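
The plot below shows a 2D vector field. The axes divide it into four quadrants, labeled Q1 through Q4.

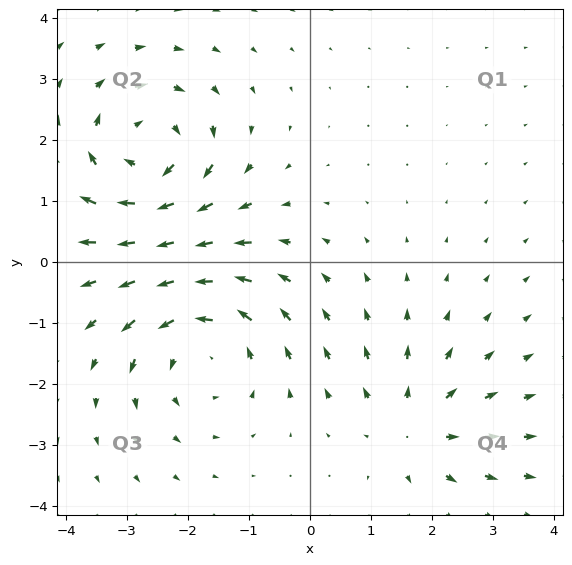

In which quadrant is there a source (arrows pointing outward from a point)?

Q4

The source sits at approximately (1.7, -2.7), which lies in quadrant Q4. The divergence there is about +3, positive as expected for a source.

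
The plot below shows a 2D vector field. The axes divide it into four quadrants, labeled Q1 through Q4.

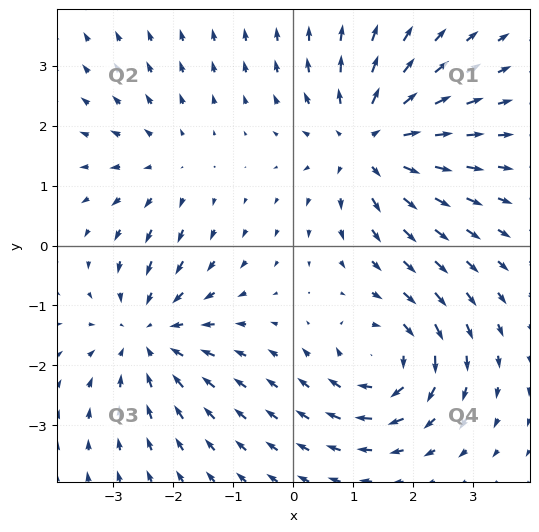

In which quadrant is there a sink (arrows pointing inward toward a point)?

Q3

The sink sits at approximately (-2.4, -1.5), which lies in quadrant Q3. The divergence there is about -4, negative as expected for a sink.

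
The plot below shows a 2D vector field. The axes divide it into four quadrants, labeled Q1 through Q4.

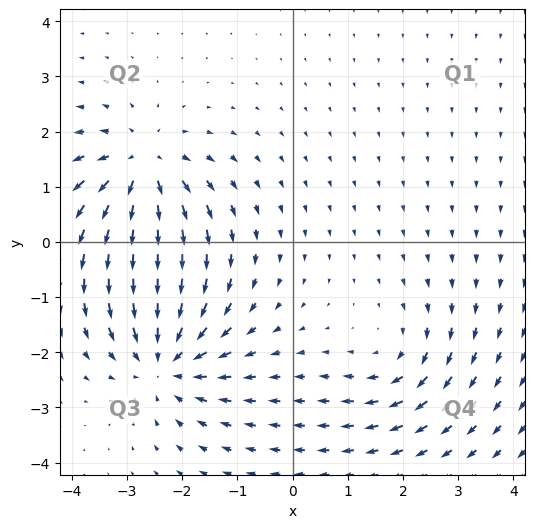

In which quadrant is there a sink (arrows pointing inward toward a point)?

Q3

The sink sits at approximately (-2.3, -2.1), which lies in quadrant Q3. The divergence there is about -5, negative as expected for a sink.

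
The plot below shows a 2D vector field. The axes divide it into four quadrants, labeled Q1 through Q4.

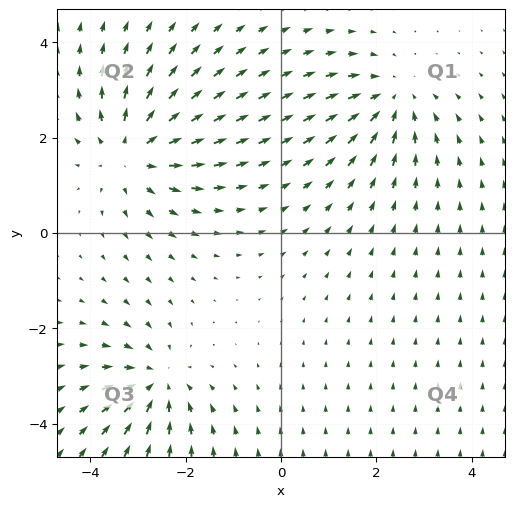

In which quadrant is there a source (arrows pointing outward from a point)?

The source sits at approximately (-3.1, 1.7), which lies in quadrant Q2. The divergence there is about +4, positive as expected for a source.

Q2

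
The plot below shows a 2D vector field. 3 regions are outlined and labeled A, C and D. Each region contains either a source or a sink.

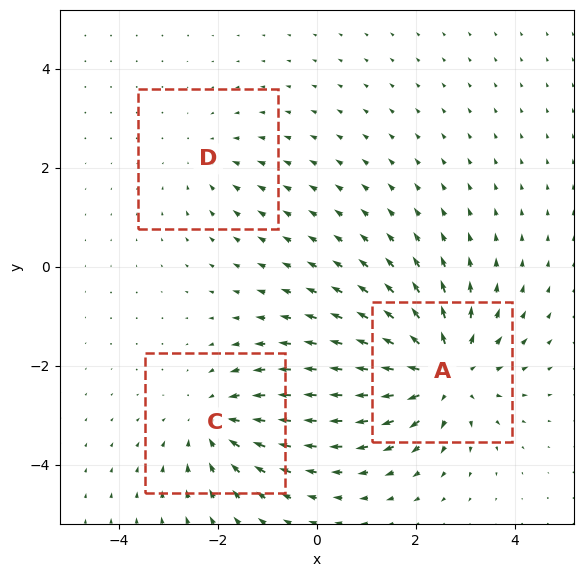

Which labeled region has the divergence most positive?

A

Divergence at each region's feature centre — A: about +4, C: about -3, D: about -2. Region A is most positive.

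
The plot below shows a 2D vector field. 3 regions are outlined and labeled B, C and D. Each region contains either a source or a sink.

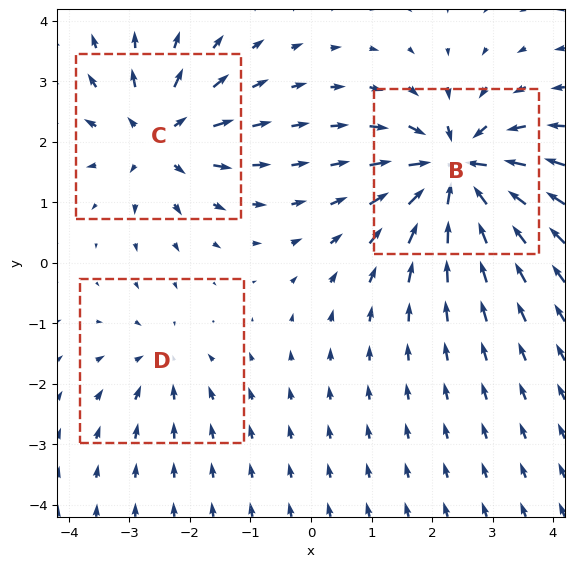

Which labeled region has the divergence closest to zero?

D

Divergence at each region's feature centre — B: about -6, C: about +4, D: about -2. Region D is closest to zero.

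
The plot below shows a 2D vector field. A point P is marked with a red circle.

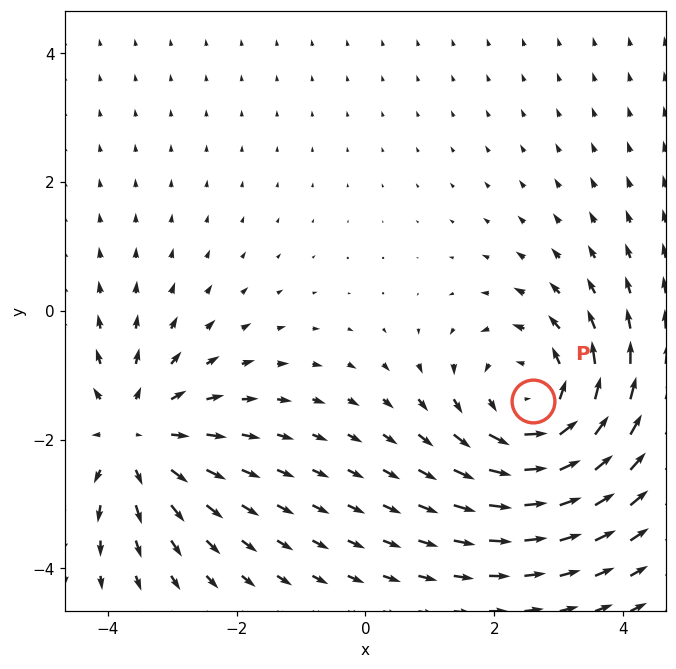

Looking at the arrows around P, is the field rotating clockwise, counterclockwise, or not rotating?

counterclockwise

Near P at (2.6, -1.4) the arrows circulate counterclockwise. The curl (z-component) there is about +4; positive curl means counterclockwise rotation.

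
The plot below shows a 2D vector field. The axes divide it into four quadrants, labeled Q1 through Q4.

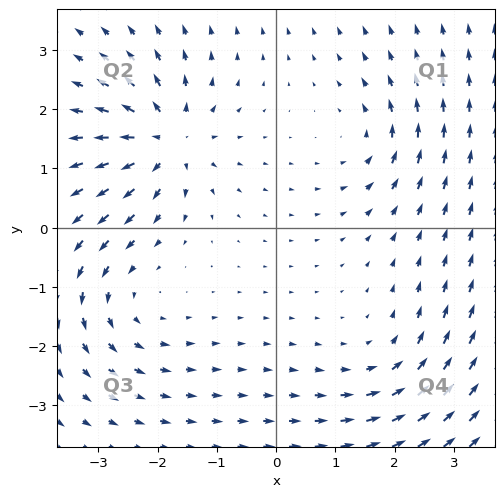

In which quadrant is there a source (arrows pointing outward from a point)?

Q2

The source sits at approximately (-1.8, 1.5), which lies in quadrant Q2. The divergence there is about +6, positive as expected for a source.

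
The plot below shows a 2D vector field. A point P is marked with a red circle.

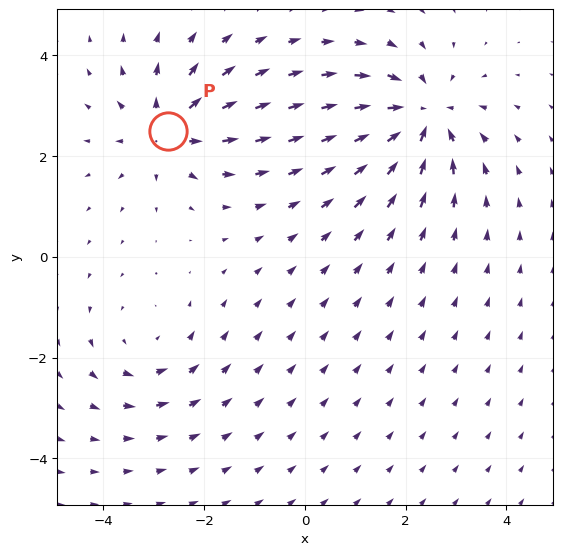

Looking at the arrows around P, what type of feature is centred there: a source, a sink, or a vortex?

source

At P (-2.7, 2.5) the arrows spread outward. Divergence about +4, curl ≈0 — positive divergence with near-zero curl is a source.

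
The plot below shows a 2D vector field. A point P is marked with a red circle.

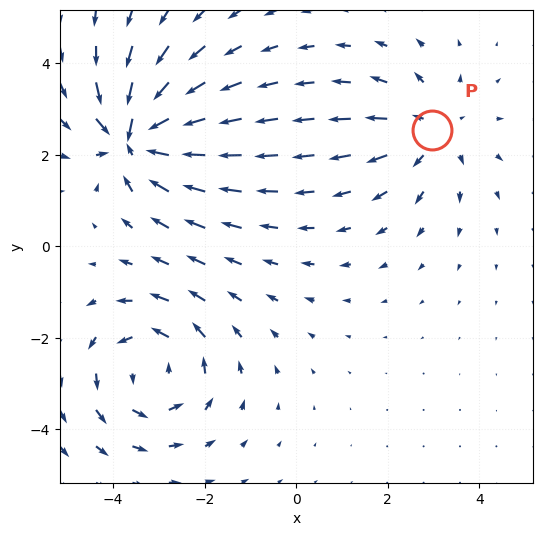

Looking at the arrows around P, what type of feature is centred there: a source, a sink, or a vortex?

source

At P (3.0, 2.5) the arrows spread outward. Divergence about +3, curl ≈0 — positive divergence with near-zero curl is a source.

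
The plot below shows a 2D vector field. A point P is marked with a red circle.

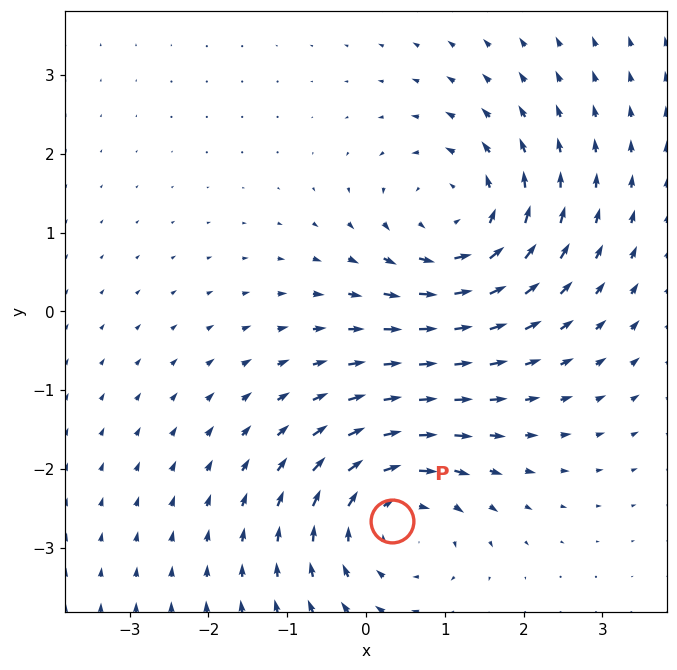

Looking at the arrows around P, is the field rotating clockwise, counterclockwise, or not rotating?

Near P at (0.3, -2.7) the arrows circulate clockwise. The curl (z-component) there is about -4; negative curl means clockwise rotation.

clockwise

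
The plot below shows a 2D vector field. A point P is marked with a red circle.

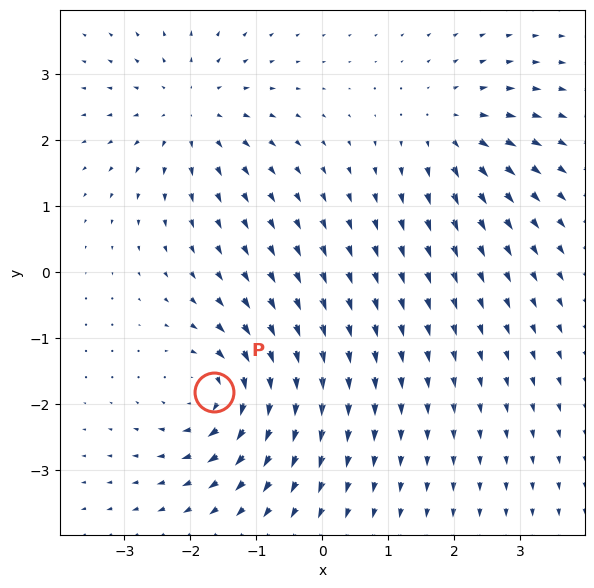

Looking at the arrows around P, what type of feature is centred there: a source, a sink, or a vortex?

At P (-1.6, -1.8) the arrows circulate clockwise. Divergence ≈0, curl about -6 — near-zero divergence with nonzero curl is a vortex.

vortex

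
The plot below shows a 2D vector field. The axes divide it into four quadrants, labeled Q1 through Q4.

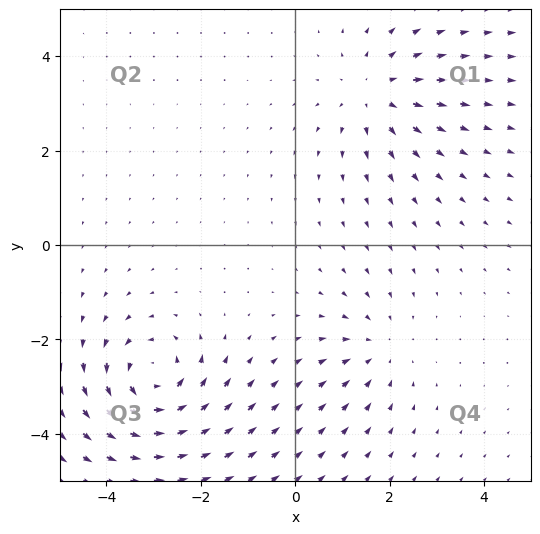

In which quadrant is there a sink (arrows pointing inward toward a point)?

Q4

The sink sits at approximately (1.7, -2.2), which lies in quadrant Q4. The divergence there is about -3, negative as expected for a sink.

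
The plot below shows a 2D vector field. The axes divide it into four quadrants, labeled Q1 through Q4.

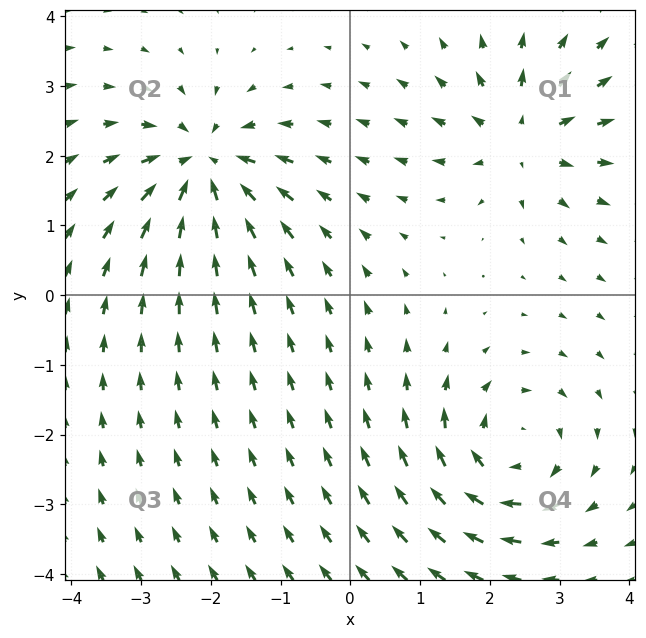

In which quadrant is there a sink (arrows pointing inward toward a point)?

The sink sits at approximately (-2.1, 1.8), which lies in quadrant Q2. The divergence there is about -6, negative as expected for a sink.

Q2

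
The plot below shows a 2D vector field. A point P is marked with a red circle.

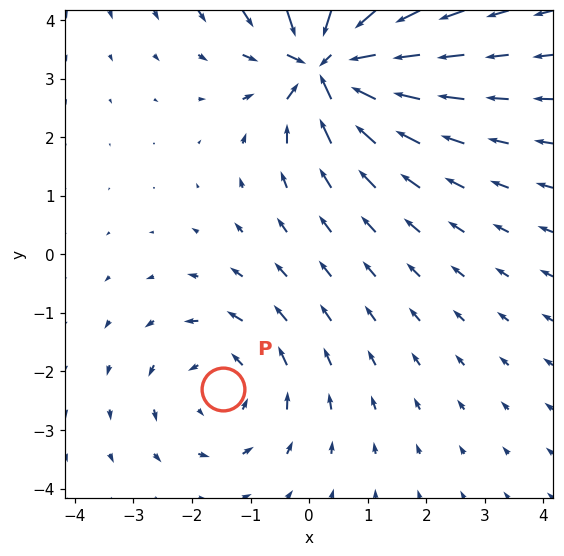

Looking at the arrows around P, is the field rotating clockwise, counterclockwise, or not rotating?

Near P at (-1.5, -2.3) the arrows circulate counterclockwise. The curl (z-component) there is about +3; positive curl means counterclockwise rotation.

counterclockwise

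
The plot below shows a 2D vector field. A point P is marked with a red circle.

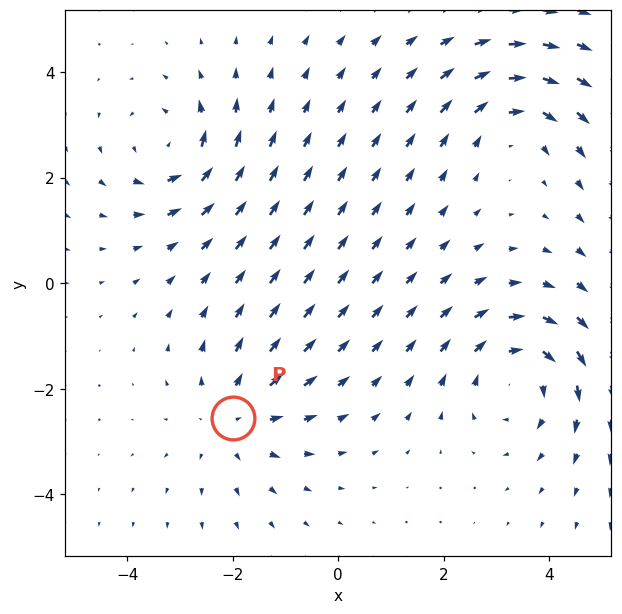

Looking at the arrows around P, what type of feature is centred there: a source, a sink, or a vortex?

At P (-2.0, -2.6) the arrows spread outward. Divergence about +3, curl ≈0 — positive divergence with near-zero curl is a source.

source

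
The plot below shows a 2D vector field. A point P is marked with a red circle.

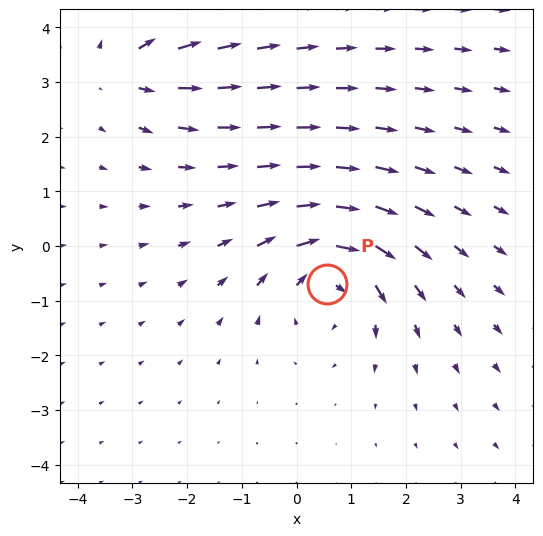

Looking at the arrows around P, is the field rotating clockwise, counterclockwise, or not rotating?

clockwise

Near P at (0.6, -0.7) the arrows circulate clockwise. The curl (z-component) there is about -5; negative curl means clockwise rotation.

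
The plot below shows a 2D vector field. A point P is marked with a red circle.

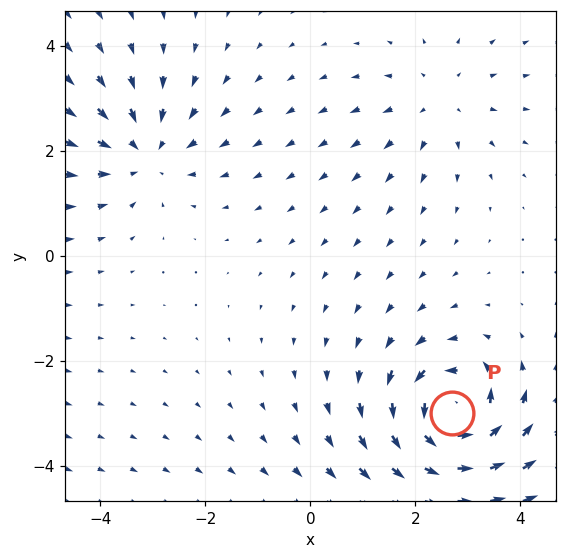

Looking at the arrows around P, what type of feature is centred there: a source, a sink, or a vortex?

vortex

At P (2.7, -3.0) the arrows circulate counterclockwise. Divergence ≈0, curl about +7 — near-zero divergence with nonzero curl is a vortex.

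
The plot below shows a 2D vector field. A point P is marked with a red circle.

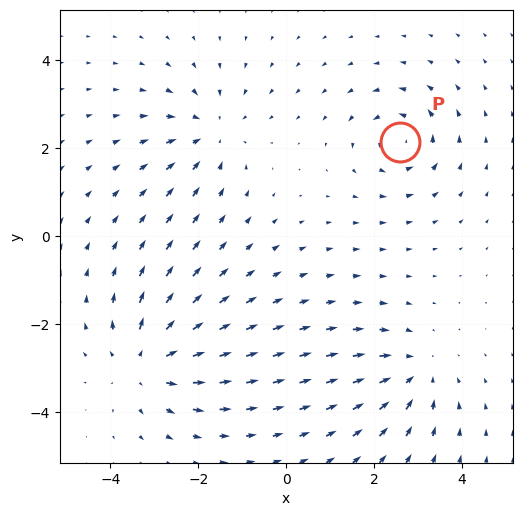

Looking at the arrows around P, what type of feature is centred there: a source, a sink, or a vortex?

vortex

At P (2.6, 2.1) the arrows circulate counterclockwise. Divergence ≈0, curl about +4 — near-zero divergence with nonzero curl is a vortex.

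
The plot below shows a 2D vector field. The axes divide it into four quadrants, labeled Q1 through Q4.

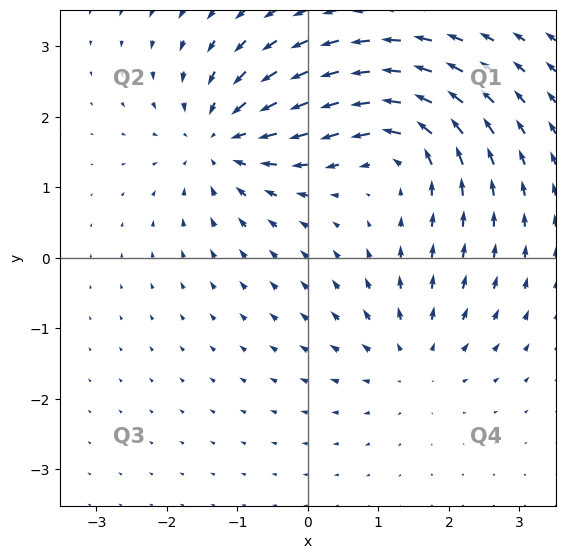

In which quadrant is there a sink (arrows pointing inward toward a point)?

Q2

The sink sits at approximately (-1.2, 1.7), which lies in quadrant Q2. The divergence there is about -5, negative as expected for a sink.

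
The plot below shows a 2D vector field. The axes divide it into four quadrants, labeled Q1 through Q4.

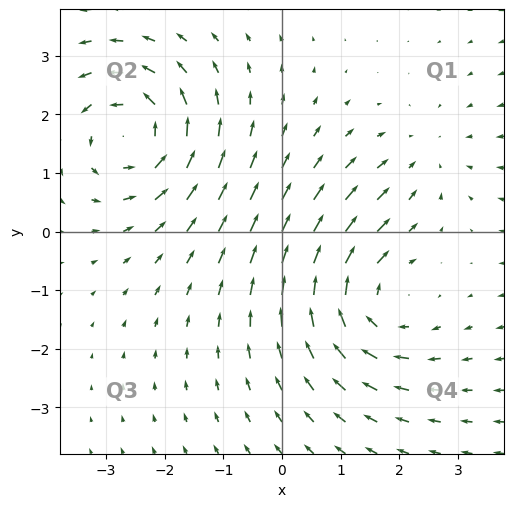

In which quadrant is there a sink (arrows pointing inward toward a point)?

The sink sits at approximately (2.4, 1.3), which lies in quadrant Q1. The divergence there is about -2, negative as expected for a sink.

Q1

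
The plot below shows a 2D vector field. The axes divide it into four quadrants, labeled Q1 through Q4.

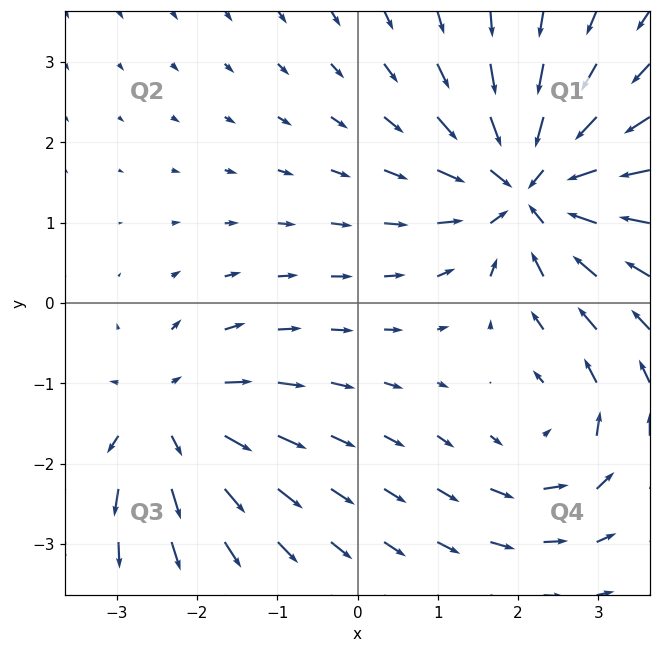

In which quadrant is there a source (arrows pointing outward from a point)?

The source sits at approximately (-2.4, -1.4), which lies in quadrant Q3. The divergence there is about +4, positive as expected for a source.

Q3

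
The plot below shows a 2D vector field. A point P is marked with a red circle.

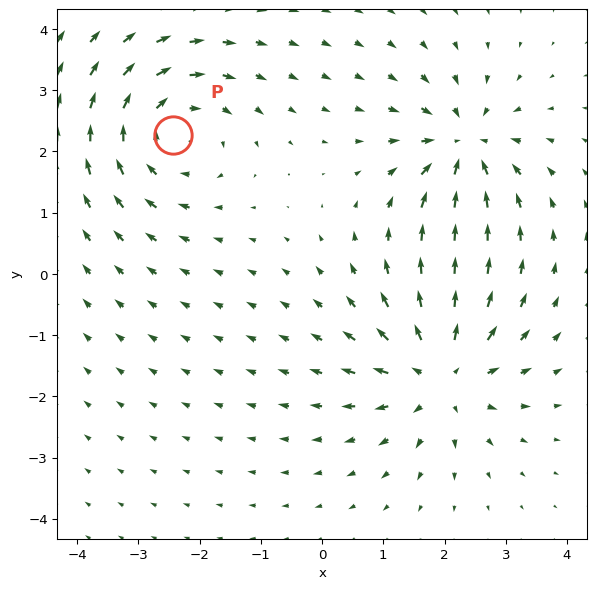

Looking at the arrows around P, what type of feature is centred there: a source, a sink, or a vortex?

vortex

At P (-2.4, 2.3) the arrows circulate clockwise. Divergence ≈0, curl about -4 — near-zero divergence with nonzero curl is a vortex.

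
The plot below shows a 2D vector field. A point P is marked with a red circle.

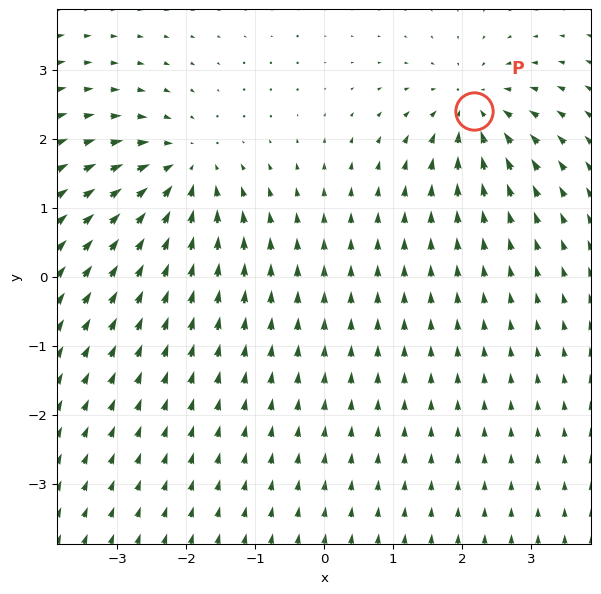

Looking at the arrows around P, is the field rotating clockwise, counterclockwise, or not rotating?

not rotating

Near P at (2.2, 2.4) the arrows show no circulation. The curl there is ≈0.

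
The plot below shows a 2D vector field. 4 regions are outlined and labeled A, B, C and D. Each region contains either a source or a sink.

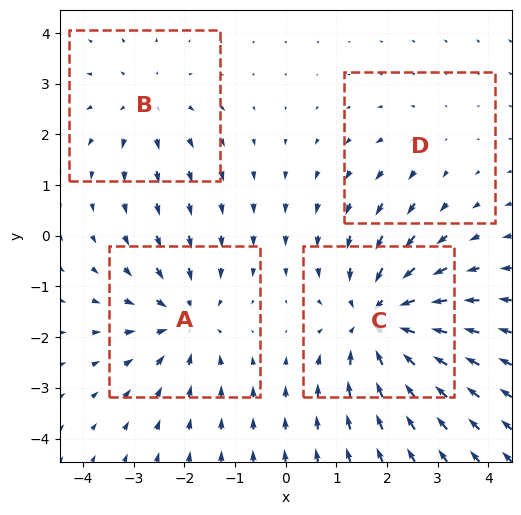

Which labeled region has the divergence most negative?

C

Divergence at each region's feature centre — A: about -4, B: about +3, C: about -6, D: about +2. Region C is most negative.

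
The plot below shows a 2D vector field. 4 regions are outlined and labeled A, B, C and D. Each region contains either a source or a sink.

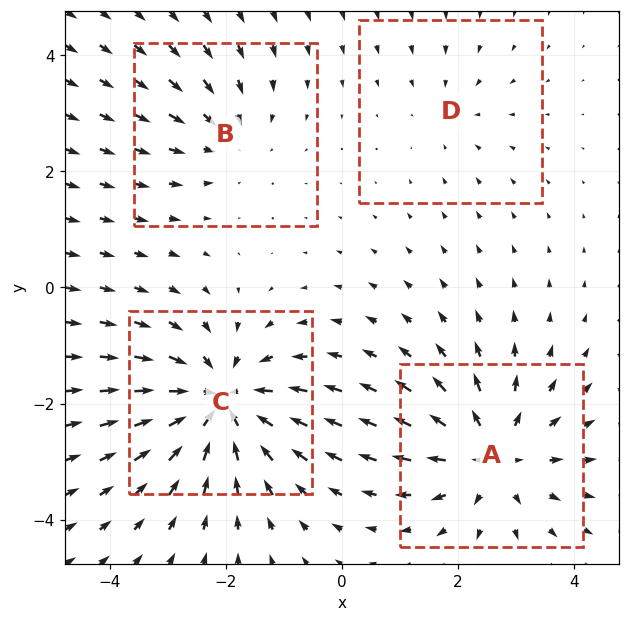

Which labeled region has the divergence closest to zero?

D

Divergence at each region's feature centre — A: about +5, B: about -3, C: about -6, D: about -2. Region D is closest to zero.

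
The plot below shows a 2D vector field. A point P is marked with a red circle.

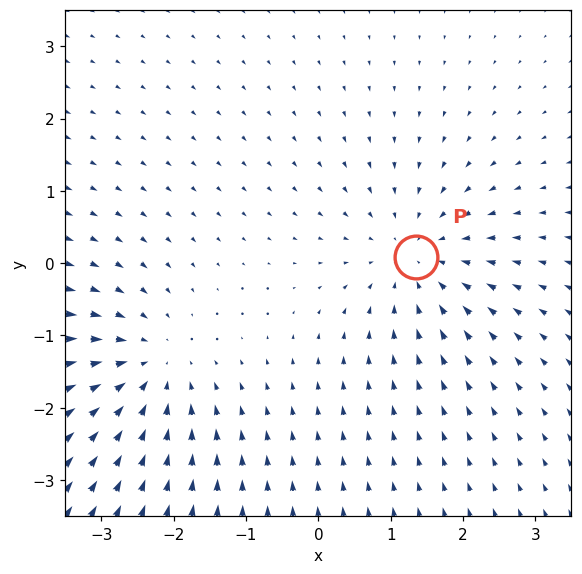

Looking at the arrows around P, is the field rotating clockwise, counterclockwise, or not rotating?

not rotating

Near P at (1.4, 0.1) the arrows show no circulation. The curl there is ≈0.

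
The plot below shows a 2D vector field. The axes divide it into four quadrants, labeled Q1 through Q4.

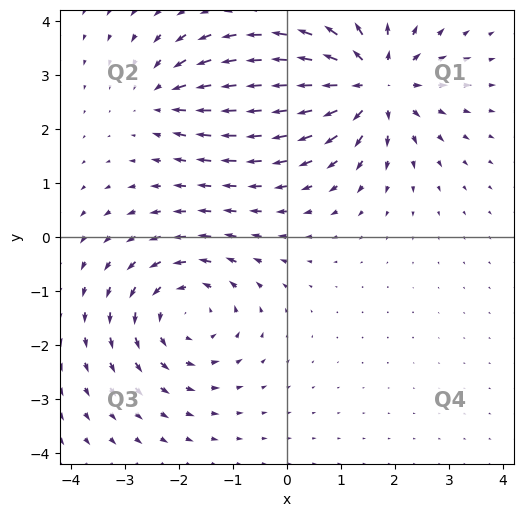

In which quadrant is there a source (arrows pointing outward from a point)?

The source sits at approximately (1.6, 2.8), which lies in quadrant Q1. The divergence there is about +6, positive as expected for a source.

Q1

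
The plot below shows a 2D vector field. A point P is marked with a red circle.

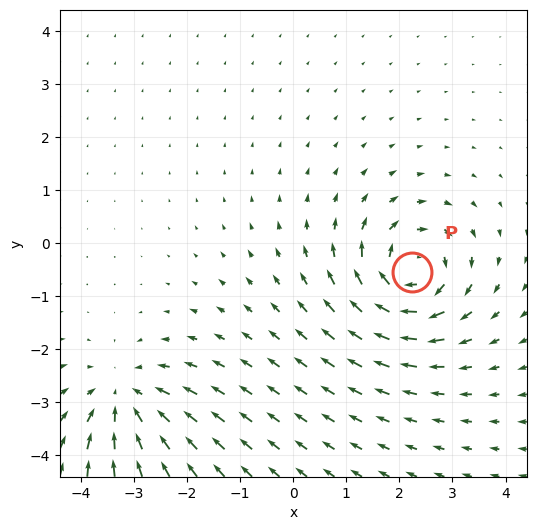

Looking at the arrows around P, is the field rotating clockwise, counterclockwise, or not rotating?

Near P at (2.2, -0.5) the arrows circulate clockwise. The curl (z-component) there is about -7; negative curl means clockwise rotation.

clockwise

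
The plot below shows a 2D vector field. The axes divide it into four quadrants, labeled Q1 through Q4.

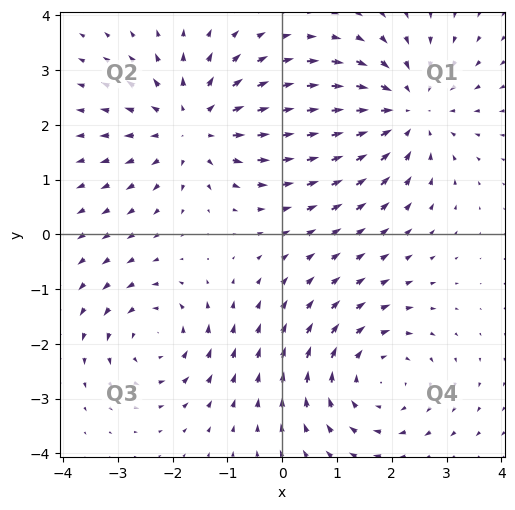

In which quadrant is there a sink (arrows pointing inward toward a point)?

The sink sits at approximately (2.3, 2.2), which lies in quadrant Q1. The divergence there is about -3, negative as expected for a sink.

Q1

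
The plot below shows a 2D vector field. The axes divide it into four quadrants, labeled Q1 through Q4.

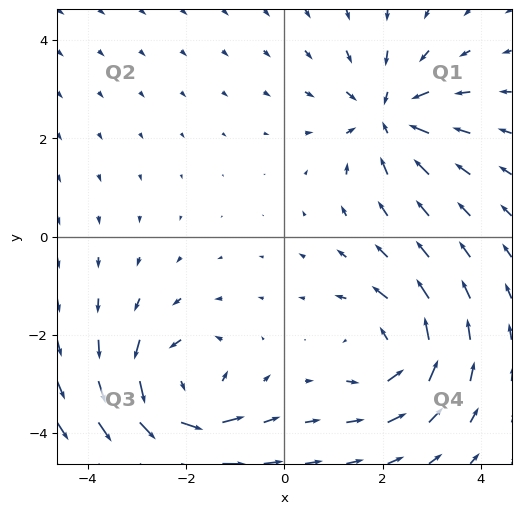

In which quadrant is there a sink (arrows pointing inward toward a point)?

The sink sits at approximately (2.1, 2.4), which lies in quadrant Q1. The divergence there is about -4, negative as expected for a sink.

Q1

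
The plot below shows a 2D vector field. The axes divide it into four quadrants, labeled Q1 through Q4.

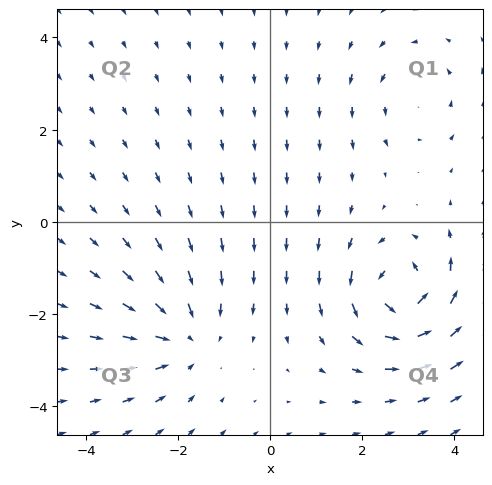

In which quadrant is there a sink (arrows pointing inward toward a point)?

Q3

The sink sits at approximately (-1.8, -2.5), which lies in quadrant Q3. The divergence there is about -4, negative as expected for a sink.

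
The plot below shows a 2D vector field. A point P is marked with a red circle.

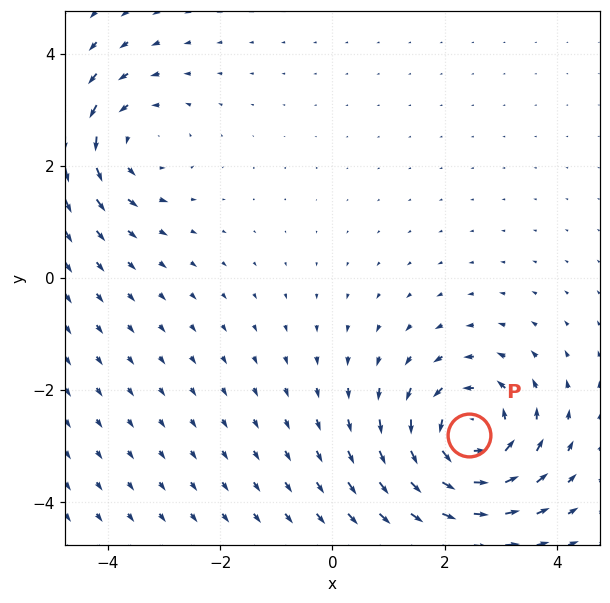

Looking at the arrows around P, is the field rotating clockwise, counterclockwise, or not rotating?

Near P at (2.4, -2.8) the arrows circulate counterclockwise. The curl (z-component) there is about +5; positive curl means counterclockwise rotation.

counterclockwise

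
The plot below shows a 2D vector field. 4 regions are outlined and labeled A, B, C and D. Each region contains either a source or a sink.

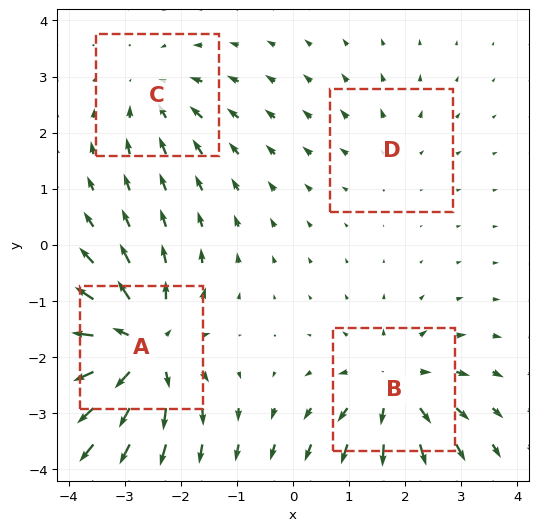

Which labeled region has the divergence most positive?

A

Divergence at each region's feature centre — A: about +8, B: about +5, C: about -4, D: about +2. Region A is most positive.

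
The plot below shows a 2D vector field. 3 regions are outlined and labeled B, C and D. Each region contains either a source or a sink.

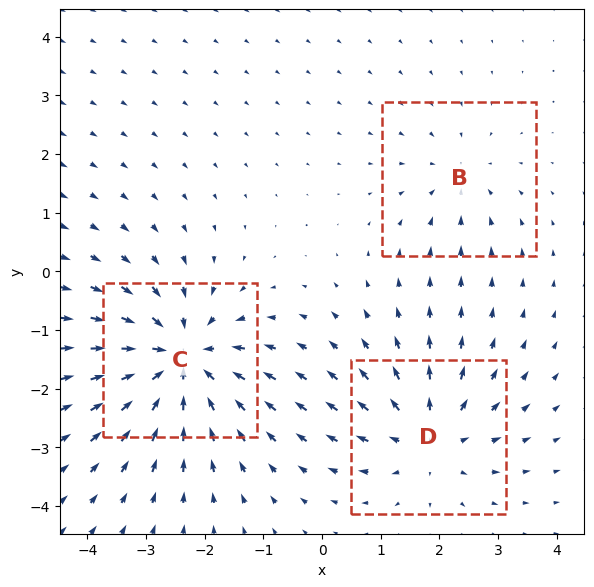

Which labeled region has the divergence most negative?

C

Divergence at each region's feature centre — B: about -2, C: about -5, D: about +4. Region C is most negative.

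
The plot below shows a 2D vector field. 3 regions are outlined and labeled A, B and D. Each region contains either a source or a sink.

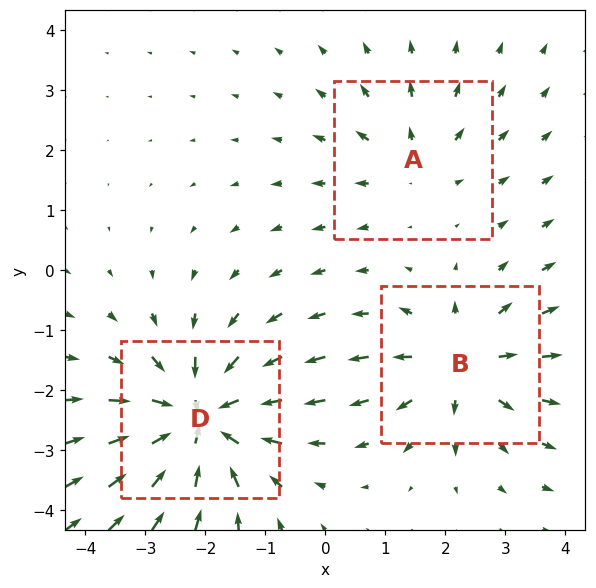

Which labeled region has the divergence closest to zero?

Divergence at each region's feature centre — A: about +2, B: about +4, D: about -5. Region A is closest to zero.

A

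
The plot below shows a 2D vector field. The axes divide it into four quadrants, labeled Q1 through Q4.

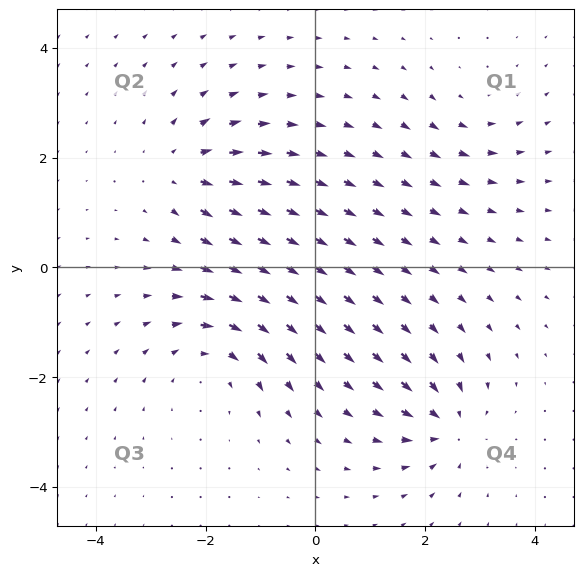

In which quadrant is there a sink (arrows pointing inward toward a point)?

Q4

The sink sits at approximately (2.4, -2.9), which lies in quadrant Q4. The divergence there is about -5, negative as expected for a sink.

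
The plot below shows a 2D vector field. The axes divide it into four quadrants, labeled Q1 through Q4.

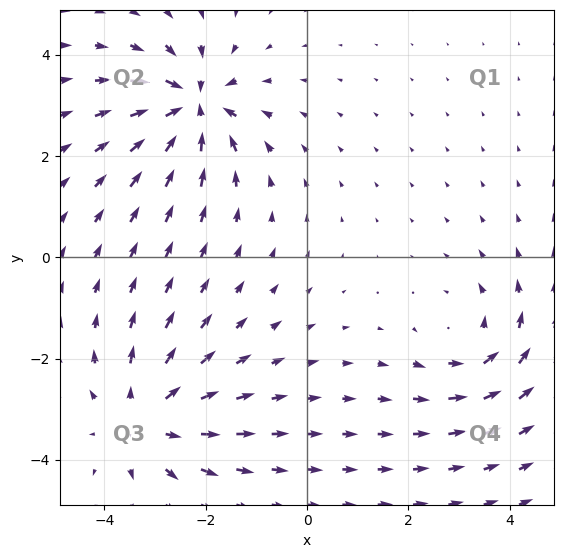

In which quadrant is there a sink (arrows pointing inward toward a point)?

The sink sits at approximately (-2.2, 3.0), which lies in quadrant Q2. The divergence there is about -5, negative as expected for a sink.

Q2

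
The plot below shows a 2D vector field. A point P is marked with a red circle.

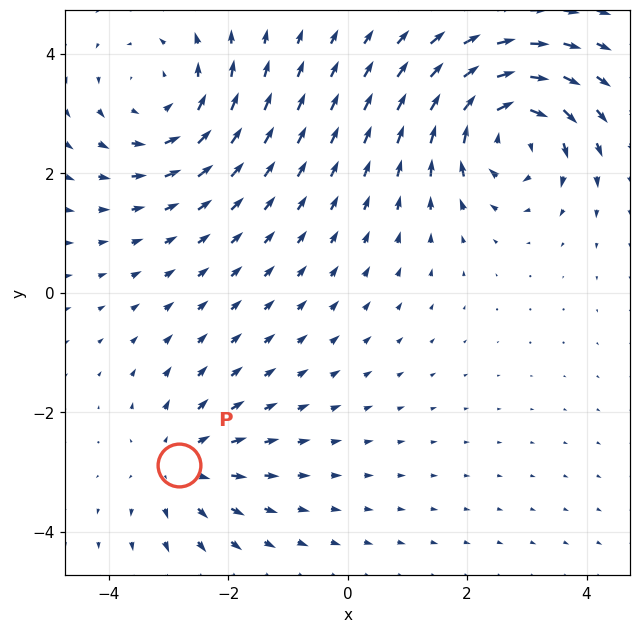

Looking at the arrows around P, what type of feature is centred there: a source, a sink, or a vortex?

At P (-2.8, -2.9) the arrows spread outward. Divergence about +3, curl ≈0 — positive divergence with near-zero curl is a source.

source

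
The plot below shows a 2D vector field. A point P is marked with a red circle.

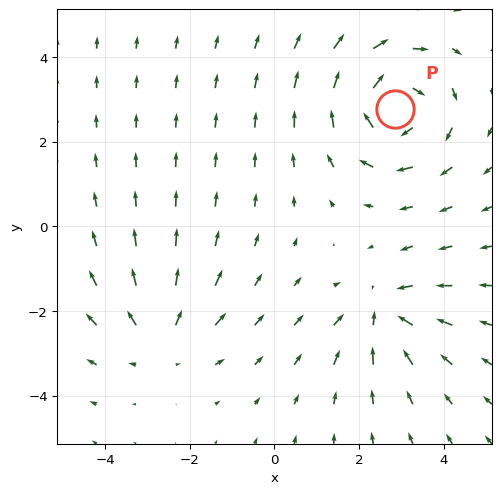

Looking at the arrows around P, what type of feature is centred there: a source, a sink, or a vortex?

vortex

At P (2.9, 2.8) the arrows circulate clockwise. Divergence ≈0, curl about -4 — near-zero divergence with nonzero curl is a vortex.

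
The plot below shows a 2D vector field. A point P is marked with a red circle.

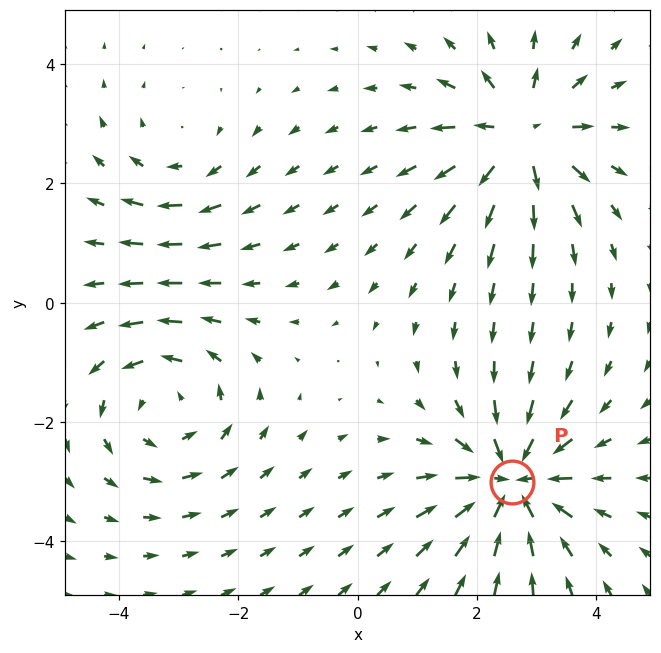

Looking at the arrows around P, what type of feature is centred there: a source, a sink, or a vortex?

At P (2.6, -3.0) the arrows converge inward. Divergence about -5, curl ≈0 — negative divergence with near-zero curl is a sink.

sink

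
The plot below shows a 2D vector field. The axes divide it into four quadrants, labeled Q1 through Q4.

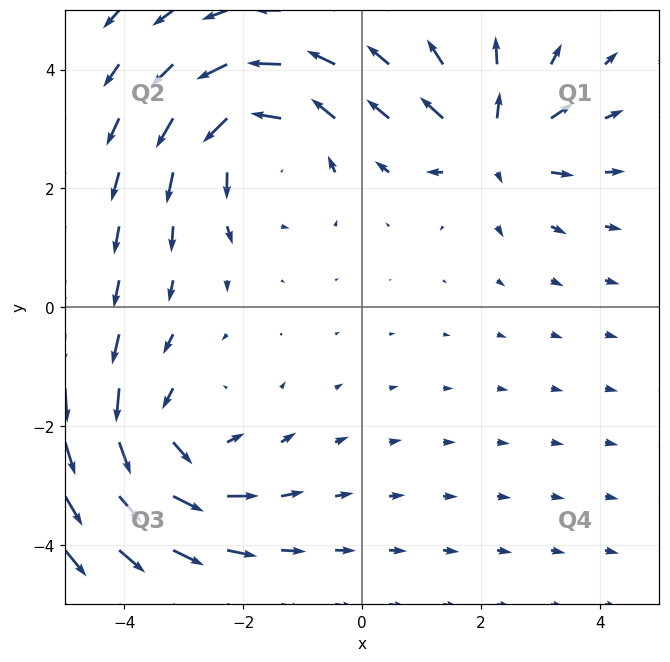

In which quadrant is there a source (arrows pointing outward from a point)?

The source sits at approximately (2.2, 2.8), which lies in quadrant Q1. The divergence there is about +4, positive as expected for a source.

Q1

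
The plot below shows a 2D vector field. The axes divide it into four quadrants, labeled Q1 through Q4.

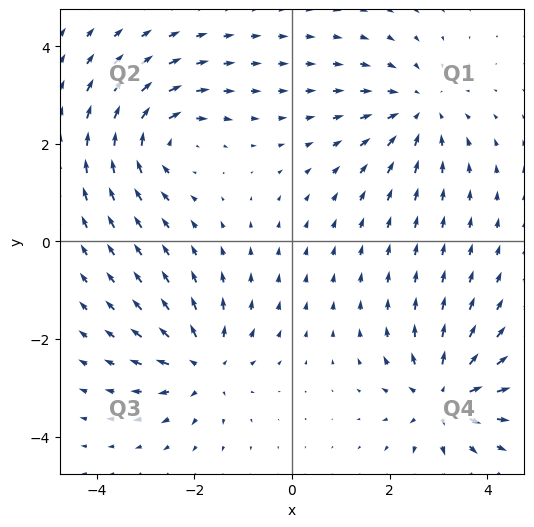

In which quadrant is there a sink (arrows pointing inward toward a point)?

The sink sits at approximately (2.6, 2.7), which lies in quadrant Q1. The divergence there is about -3, negative as expected for a sink.

Q1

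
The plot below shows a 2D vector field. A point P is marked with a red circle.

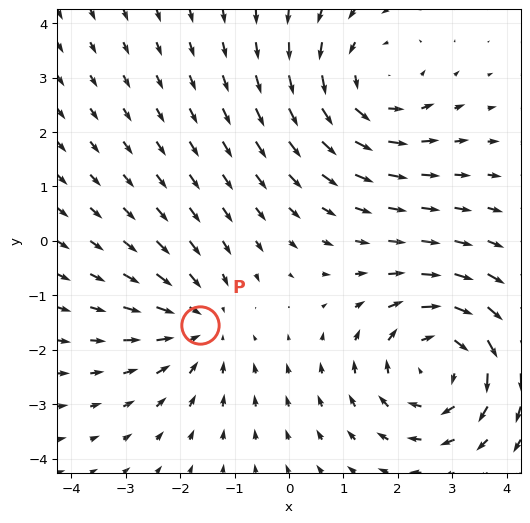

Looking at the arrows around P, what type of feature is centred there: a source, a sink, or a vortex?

sink

At P (-1.6, -1.6) the arrows converge inward. Divergence about -2, curl ≈0 — negative divergence with near-zero curl is a sink.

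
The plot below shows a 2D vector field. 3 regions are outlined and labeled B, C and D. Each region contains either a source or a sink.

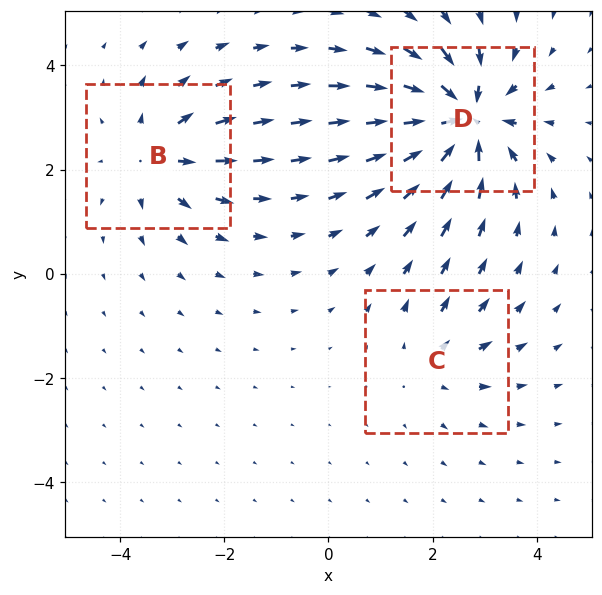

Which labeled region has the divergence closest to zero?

Divergence at each region's feature centre — B: about +3, C: about +2, D: about -6. Region C is closest to zero.

C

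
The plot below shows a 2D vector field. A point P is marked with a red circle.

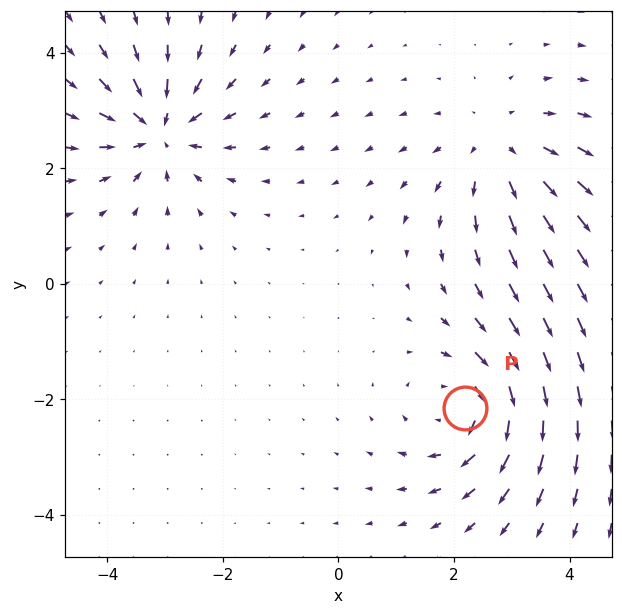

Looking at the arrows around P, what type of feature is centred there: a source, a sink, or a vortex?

At P (2.2, -2.1) the arrows circulate clockwise. Divergence ≈0, curl about -4 — near-zero divergence with nonzero curl is a vortex.

vortex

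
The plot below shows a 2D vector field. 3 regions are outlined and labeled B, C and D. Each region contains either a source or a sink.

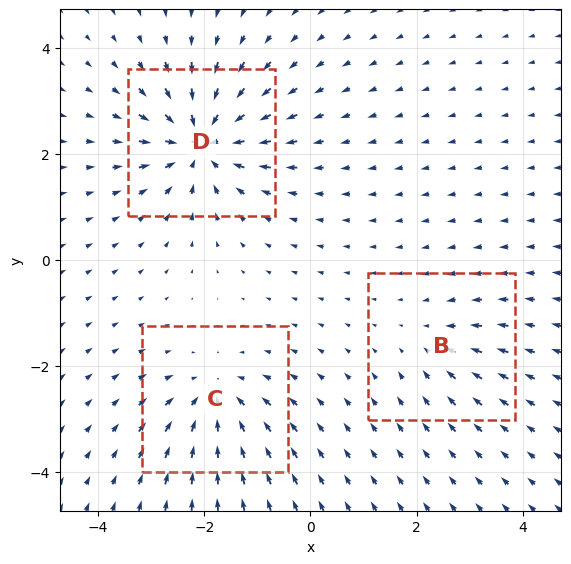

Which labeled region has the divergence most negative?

Divergence at each region's feature centre — B: about -2, C: about -4, D: about -6. Region D is most negative.

D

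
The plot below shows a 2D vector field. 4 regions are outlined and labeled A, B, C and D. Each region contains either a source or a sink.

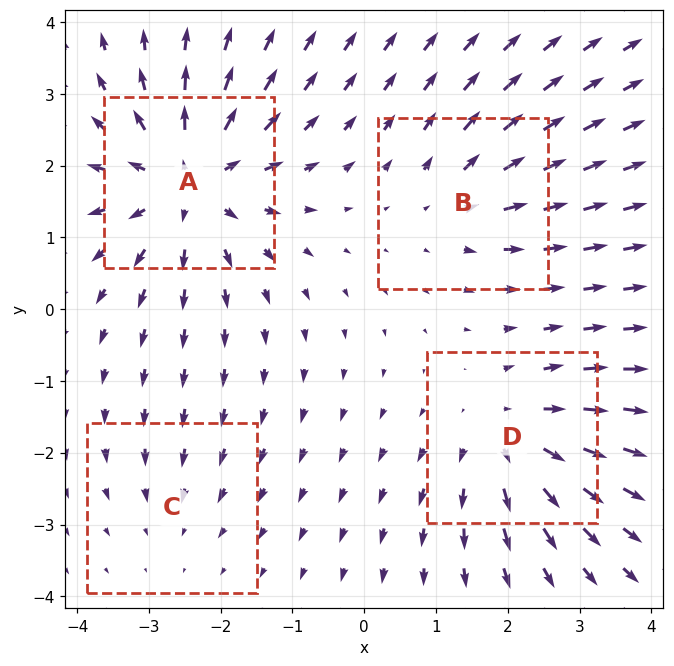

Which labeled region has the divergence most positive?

Divergence at each region's feature centre — A: about +6, B: about +3, C: about -2, D: about +5. Region A is most positive.

A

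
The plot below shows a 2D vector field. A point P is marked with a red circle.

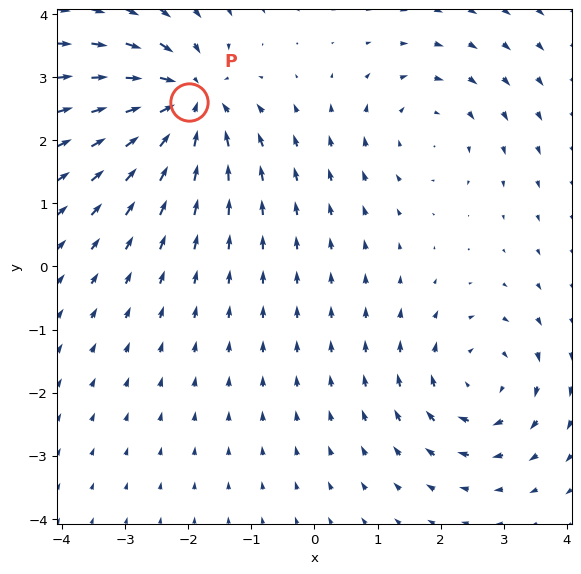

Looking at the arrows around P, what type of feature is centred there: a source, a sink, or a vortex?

sink

At P (-2.0, 2.6) the arrows converge inward. Divergence about -6, curl ≈0 — negative divergence with near-zero curl is a sink.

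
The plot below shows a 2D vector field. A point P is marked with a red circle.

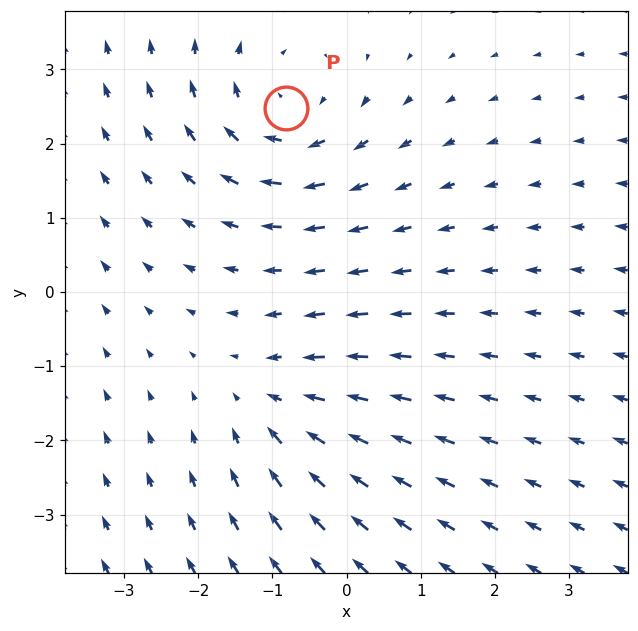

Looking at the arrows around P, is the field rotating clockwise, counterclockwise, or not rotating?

clockwise

Near P at (-0.8, 2.5) the arrows circulate clockwise. The curl (z-component) there is about -3; negative curl means clockwise rotation.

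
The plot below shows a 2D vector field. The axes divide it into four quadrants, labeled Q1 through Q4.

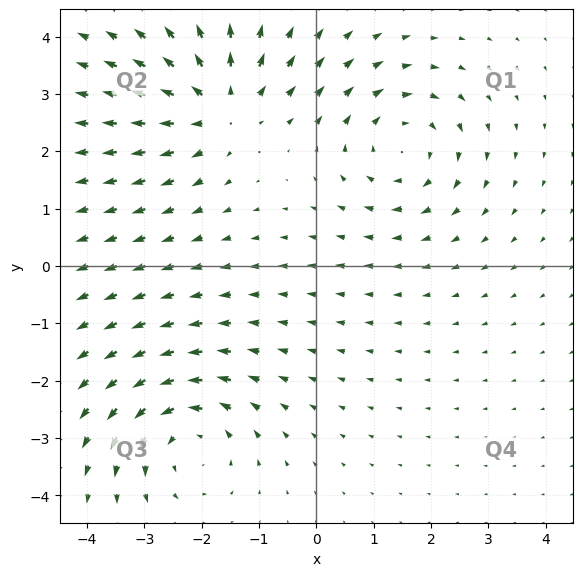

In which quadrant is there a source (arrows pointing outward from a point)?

The source sits at approximately (-1.7, 2.8), which lies in quadrant Q2. The divergence there is about +4, positive as expected for a source.

Q2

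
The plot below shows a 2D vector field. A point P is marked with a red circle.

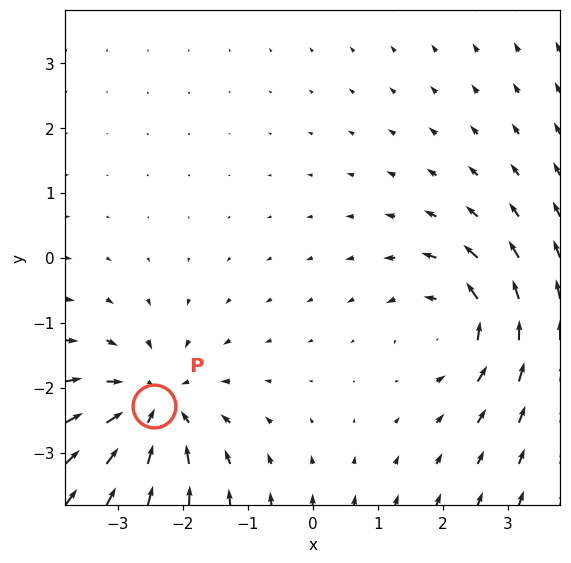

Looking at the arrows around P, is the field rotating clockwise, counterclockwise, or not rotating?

Near P at (-2.4, -2.3) the arrows show no circulation. The curl there is ≈0.

not rotating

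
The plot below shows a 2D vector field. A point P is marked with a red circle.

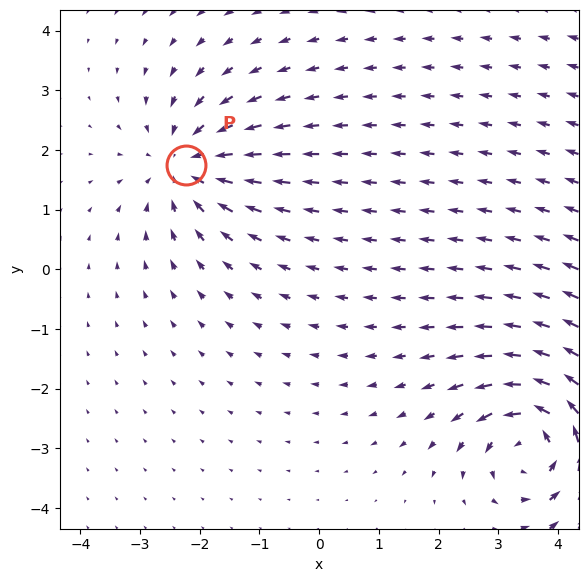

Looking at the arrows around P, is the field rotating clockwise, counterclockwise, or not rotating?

not rotating

Near P at (-2.2, 1.8) the arrows show no circulation. The curl there is ≈0.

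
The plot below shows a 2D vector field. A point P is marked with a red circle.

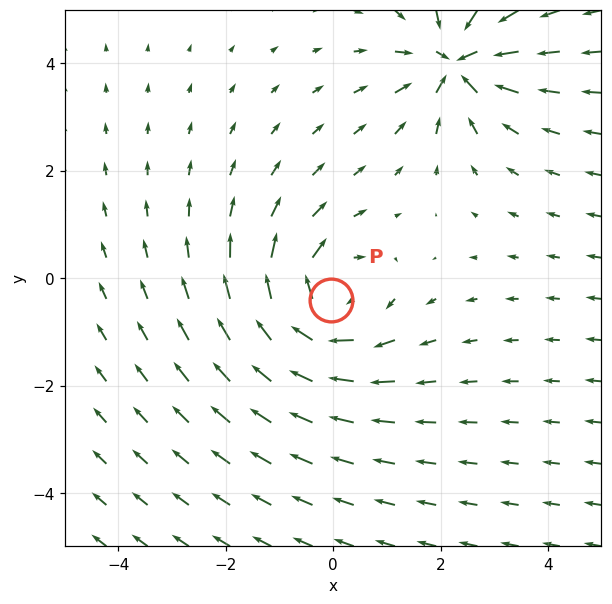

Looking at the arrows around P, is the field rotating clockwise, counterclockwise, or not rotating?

Near P at (-0.0, -0.4) the arrows circulate clockwise. The curl (z-component) there is about -3; negative curl means clockwise rotation.

clockwise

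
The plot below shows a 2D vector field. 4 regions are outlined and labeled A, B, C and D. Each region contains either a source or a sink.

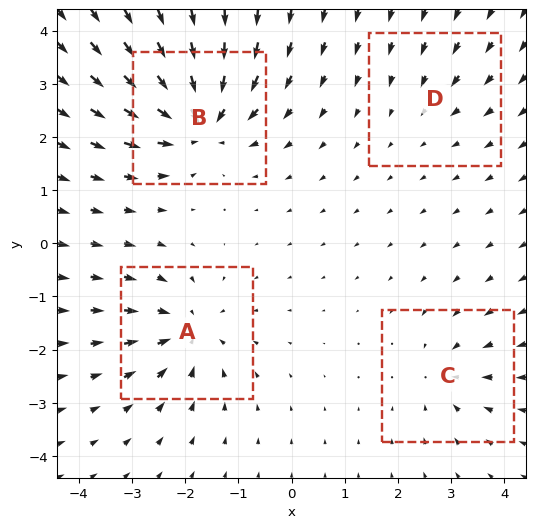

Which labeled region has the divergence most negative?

Divergence at each region's feature centre — A: about -6, B: about -8, C: about -4, D: about -2. Region B is most negative.

B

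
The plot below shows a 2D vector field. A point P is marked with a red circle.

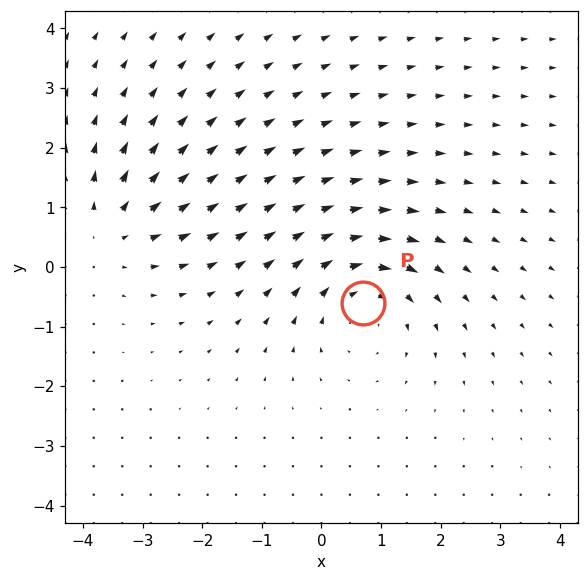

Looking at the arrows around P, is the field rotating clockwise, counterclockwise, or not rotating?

Near P at (0.7, -0.6) the arrows circulate clockwise. The curl (z-component) there is about -4; negative curl means clockwise rotation.

clockwise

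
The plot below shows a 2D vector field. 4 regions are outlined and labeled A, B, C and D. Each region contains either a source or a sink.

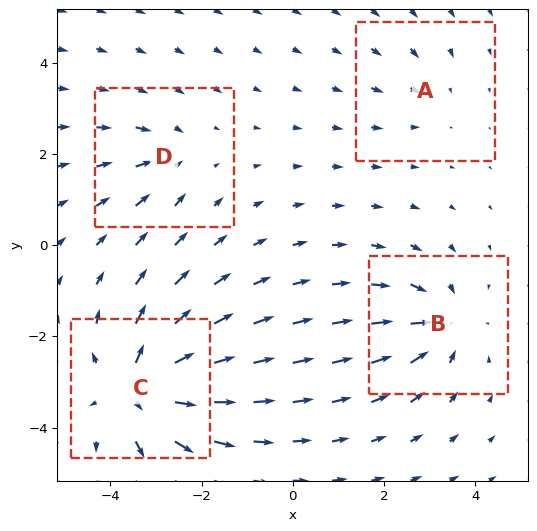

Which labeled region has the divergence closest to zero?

A

Divergence at each region's feature centre — A: about -2, B: about -5, C: about +8, D: about -3. Region A is closest to zero.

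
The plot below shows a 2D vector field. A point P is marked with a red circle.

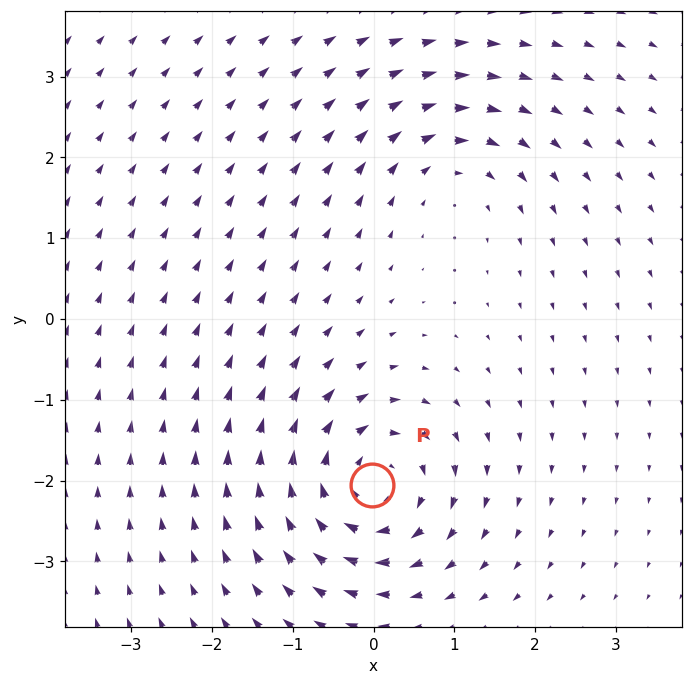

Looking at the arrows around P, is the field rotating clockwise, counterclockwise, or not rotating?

clockwise

Near P at (-0.0, -2.1) the arrows circulate clockwise. The curl (z-component) there is about -6; negative curl means clockwise rotation.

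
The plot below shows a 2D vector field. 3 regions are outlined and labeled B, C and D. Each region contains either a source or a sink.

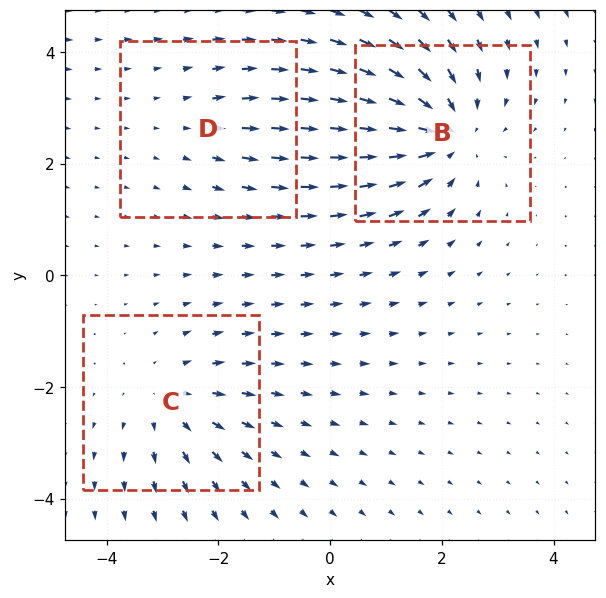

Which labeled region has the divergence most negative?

B

Divergence at each region's feature centre — B: about -4, C: about +3, D: about +2. Region B is most negative.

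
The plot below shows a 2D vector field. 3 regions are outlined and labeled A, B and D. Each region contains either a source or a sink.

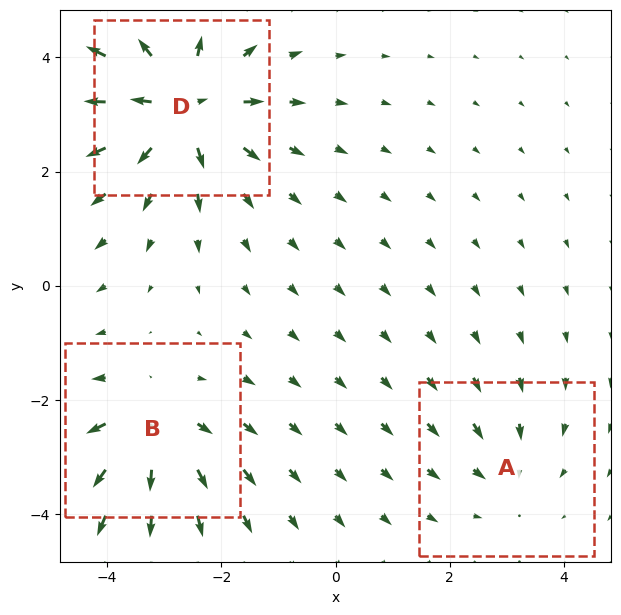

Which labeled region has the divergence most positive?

D

Divergence at each region's feature centre — A: about -2, B: about +4, D: about +5. Region D is most positive.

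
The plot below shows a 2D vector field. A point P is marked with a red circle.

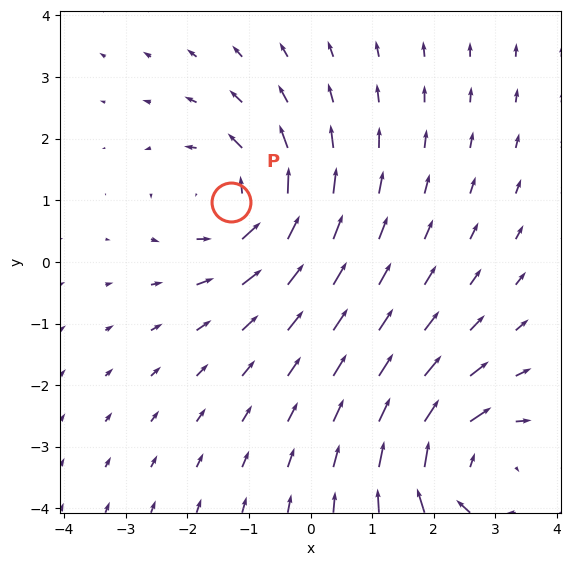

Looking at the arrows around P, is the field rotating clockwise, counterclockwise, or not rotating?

counterclockwise

Near P at (-1.3, 1.0) the arrows circulate counterclockwise. The curl (z-component) there is about +5; positive curl means counterclockwise rotation.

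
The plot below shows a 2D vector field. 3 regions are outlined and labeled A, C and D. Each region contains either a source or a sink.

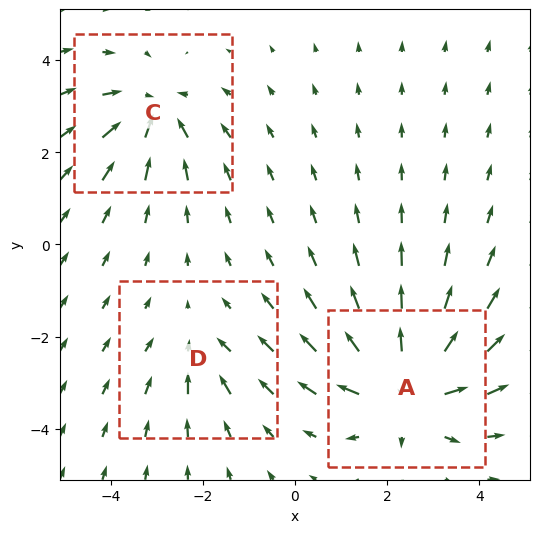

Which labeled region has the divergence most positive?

A

Divergence at each region's feature centre — A: about +6, C: about -4, D: about -2. Region A is most positive.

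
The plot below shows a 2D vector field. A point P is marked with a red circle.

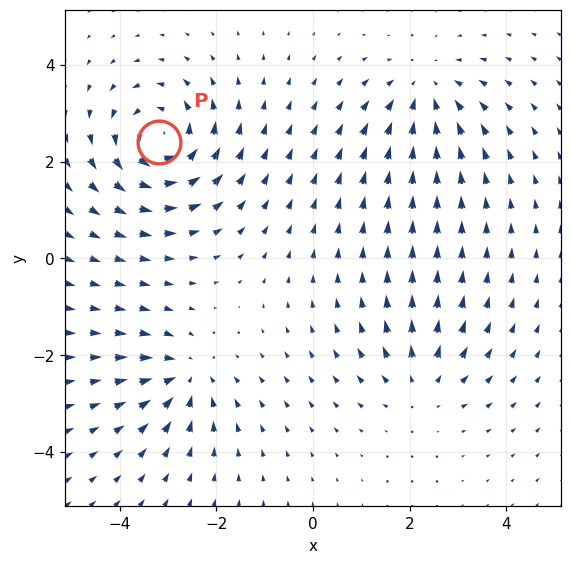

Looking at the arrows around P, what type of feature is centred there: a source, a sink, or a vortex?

vortex

At P (-3.2, 2.4) the arrows circulate counterclockwise. Divergence ≈0, curl about +5 — near-zero divergence with nonzero curl is a vortex.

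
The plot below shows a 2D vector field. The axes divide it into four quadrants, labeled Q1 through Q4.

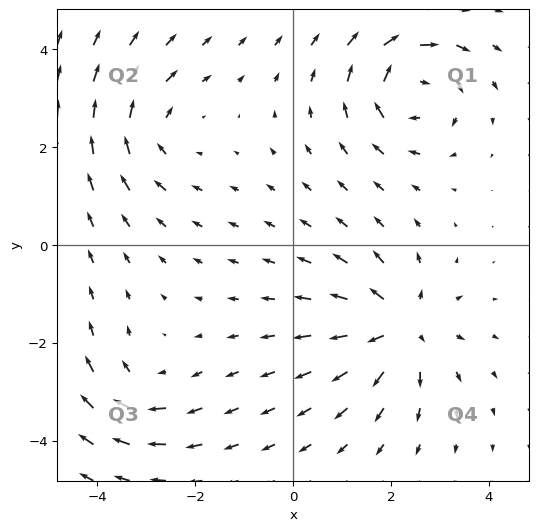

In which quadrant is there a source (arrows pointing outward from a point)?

Q4

The source sits at approximately (2.2, -1.7), which lies in quadrant Q4. The divergence there is about +5, positive as expected for a source.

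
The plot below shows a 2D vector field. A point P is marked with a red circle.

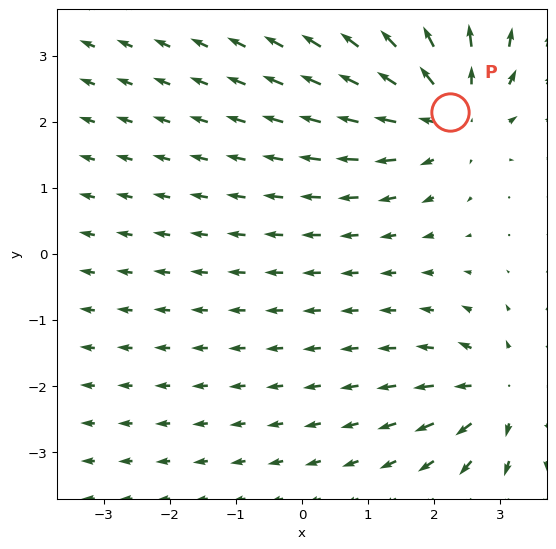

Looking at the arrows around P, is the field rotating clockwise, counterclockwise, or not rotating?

Near P at (2.2, 2.2) the arrows show no circulation. The curl there is ≈0.

not rotating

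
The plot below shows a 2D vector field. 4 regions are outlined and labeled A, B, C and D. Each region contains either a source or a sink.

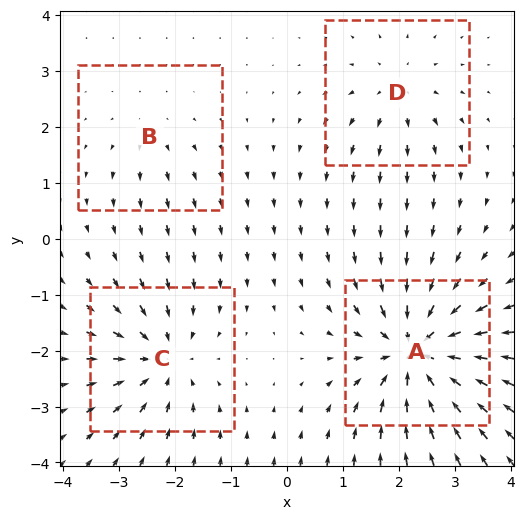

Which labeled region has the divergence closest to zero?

B

Divergence at each region's feature centre — A: about -8, B: about +2, C: about -5, D: about +4. Region B is closest to zero.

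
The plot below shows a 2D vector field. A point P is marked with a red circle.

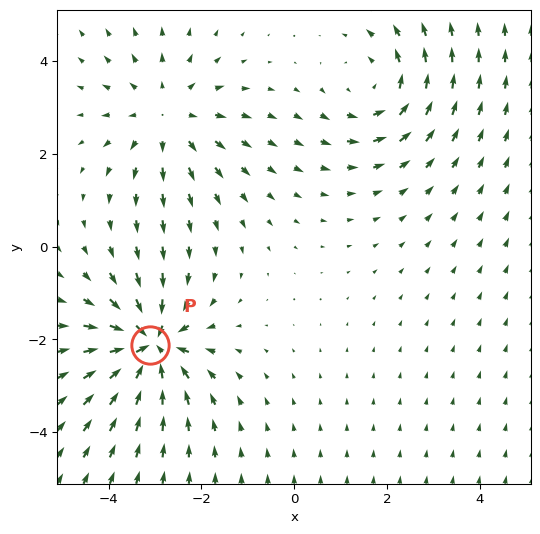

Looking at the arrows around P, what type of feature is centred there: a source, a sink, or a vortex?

sink

At P (-3.1, -2.1) the arrows converge inward. Divergence about -6, curl ≈0 — negative divergence with near-zero curl is a sink.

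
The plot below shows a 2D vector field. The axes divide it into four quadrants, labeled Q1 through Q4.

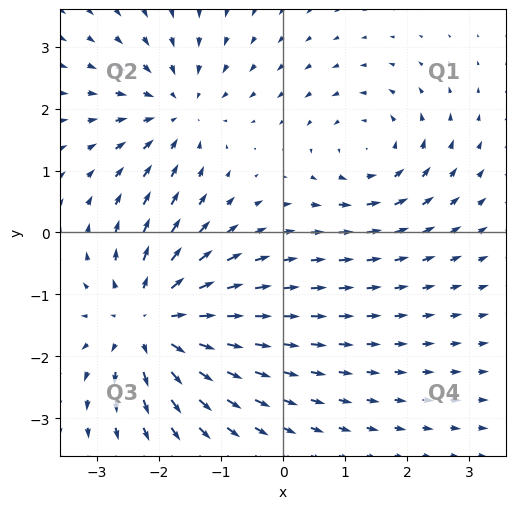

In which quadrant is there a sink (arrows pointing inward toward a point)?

The sink sits at approximately (-1.7, 2.0), which lies in quadrant Q2. The divergence there is about -4, negative as expected for a sink.

Q2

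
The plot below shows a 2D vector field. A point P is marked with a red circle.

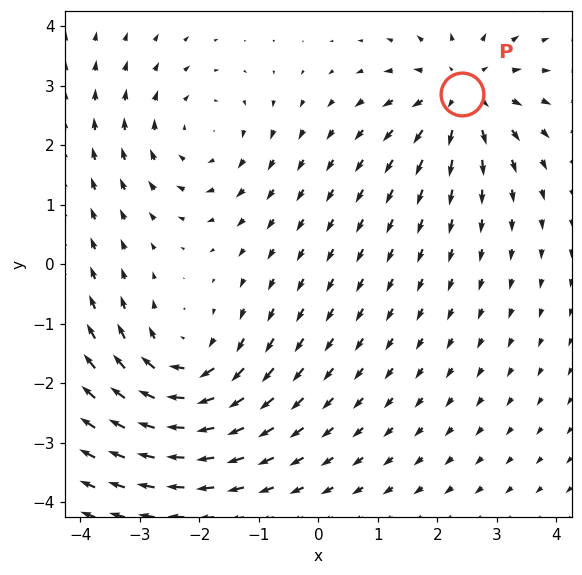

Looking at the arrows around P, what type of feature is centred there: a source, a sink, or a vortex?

At P (2.4, 2.9) the arrows spread outward. Divergence about +3, curl ≈0 — positive divergence with near-zero curl is a source.

source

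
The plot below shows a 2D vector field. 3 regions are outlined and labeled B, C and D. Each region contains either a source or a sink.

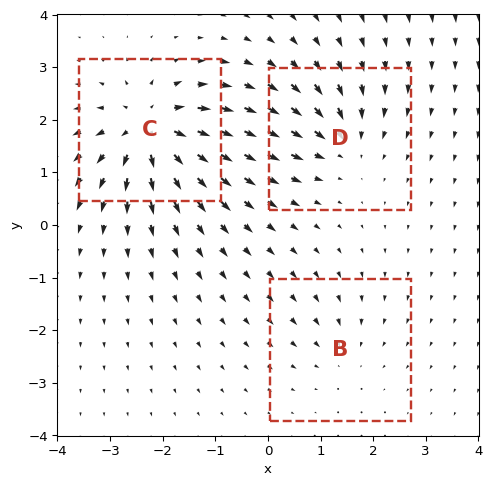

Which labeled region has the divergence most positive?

Divergence at each region's feature centre — B: about -2, C: about +6, D: about -4. Region C is most positive.

C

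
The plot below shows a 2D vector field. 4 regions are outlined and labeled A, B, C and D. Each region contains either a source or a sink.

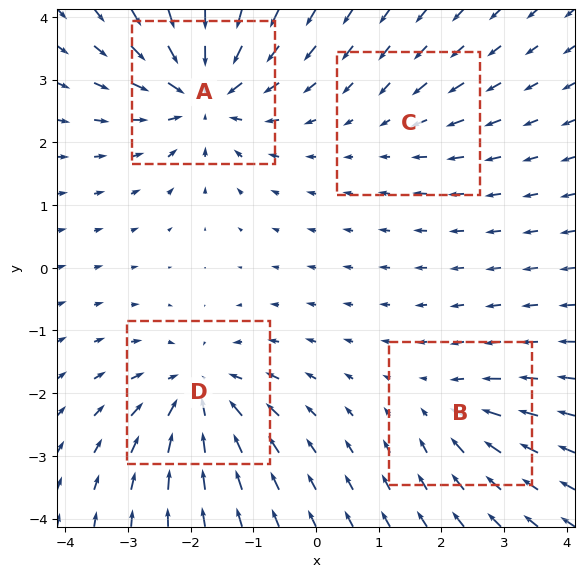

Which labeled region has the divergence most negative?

Divergence at each region's feature centre — A: about -7, B: about -3, C: about -2, D: about -6. Region A is most negative.

A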